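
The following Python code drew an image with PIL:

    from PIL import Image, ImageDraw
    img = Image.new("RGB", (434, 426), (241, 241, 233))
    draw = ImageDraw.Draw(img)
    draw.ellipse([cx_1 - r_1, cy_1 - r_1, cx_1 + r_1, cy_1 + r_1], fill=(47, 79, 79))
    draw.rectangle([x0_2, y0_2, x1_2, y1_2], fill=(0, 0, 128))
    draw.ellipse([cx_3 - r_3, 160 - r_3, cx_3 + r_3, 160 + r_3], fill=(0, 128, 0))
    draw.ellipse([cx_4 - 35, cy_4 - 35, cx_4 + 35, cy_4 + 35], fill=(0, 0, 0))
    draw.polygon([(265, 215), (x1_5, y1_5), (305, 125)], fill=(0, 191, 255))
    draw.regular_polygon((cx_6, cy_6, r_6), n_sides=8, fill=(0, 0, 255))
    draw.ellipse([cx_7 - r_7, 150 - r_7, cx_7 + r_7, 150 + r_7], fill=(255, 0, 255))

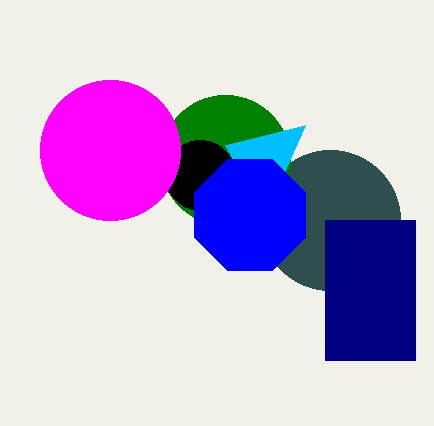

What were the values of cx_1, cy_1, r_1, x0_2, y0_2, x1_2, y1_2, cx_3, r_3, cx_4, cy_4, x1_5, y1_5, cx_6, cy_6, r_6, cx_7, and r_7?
cx_1 = 330
cy_1 = 220
r_1 = 70
x0_2 = 325
y0_2 = 220
x1_2 = 415
y1_2 = 360
cx_3 = 225
r_3 = 65
cx_4 = 200
cy_4 = 175
x1_5 = 225
y1_5 = 145
cx_6 = 250
cy_6 = 215
r_6 = 60
cx_7 = 110
r_7 = 70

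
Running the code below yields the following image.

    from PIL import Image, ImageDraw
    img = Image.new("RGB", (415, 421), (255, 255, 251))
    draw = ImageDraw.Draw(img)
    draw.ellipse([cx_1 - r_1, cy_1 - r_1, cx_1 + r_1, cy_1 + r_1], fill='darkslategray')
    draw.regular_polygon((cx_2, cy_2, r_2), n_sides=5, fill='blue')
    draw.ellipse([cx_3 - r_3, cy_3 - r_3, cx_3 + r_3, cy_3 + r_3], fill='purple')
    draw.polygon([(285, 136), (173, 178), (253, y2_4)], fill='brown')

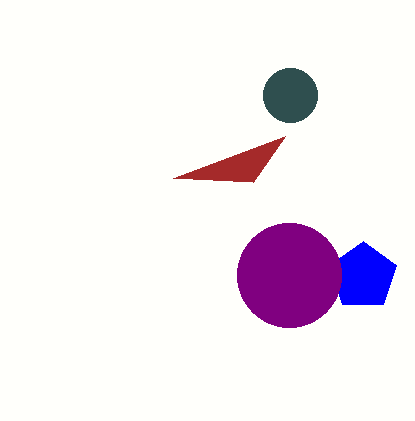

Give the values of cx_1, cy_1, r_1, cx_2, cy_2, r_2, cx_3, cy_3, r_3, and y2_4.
cx_1 = 290
cy_1 = 95
r_1 = 27
cx_2 = 363
cy_2 = 276
r_2 = 35
cx_3 = 289
cy_3 = 275
r_3 = 52
y2_4 = 182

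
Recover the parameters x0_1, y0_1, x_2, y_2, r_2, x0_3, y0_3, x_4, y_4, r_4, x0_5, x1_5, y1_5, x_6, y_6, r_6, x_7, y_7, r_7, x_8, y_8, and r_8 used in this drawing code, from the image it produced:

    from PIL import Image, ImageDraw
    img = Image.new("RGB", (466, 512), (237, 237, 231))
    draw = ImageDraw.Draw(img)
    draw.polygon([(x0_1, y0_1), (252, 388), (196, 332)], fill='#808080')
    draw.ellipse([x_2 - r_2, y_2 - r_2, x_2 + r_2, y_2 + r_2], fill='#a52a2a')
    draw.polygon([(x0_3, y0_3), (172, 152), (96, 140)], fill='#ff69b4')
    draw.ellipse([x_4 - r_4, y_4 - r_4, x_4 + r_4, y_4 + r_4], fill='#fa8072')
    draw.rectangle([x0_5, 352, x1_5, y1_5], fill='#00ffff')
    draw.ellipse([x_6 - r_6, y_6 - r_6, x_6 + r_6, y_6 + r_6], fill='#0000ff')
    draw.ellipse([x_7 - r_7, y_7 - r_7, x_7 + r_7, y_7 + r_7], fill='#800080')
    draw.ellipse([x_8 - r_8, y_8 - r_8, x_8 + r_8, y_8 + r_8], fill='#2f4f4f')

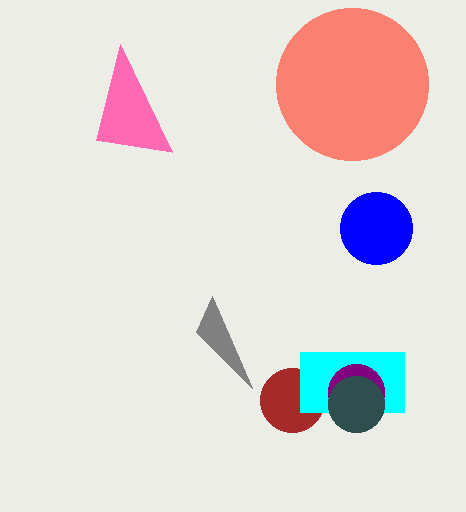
x0_1 = 212; y0_1 = 296; x_2 = 292; y_2 = 400; r_2 = 32; x0_3 = 120; y0_3 = 44; x_4 = 352; y_4 = 84; r_4 = 76; x0_5 = 300; x1_5 = 404; y1_5 = 412; x_6 = 376; y_6 = 228; r_6 = 36; x_7 = 356; y_7 = 392; r_7 = 28; x_8 = 356; y_8 = 404; r_8 = 28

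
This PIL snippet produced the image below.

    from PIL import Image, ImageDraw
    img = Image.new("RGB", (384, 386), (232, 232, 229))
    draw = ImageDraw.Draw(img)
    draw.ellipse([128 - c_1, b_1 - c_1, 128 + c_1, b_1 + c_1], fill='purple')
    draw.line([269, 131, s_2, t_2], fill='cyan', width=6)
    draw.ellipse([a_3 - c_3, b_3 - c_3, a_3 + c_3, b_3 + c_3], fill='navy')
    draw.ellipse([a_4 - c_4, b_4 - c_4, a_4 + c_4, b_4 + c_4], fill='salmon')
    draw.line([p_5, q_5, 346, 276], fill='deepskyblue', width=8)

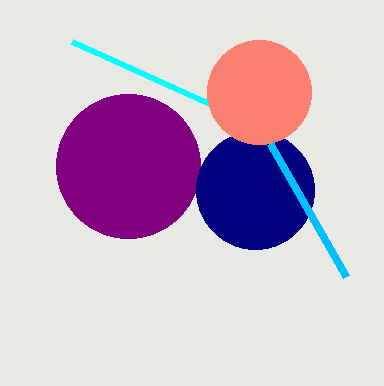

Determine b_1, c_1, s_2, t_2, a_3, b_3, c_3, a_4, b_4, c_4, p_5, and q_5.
b_1 = 166
c_1 = 72
s_2 = 72
t_2 = 42
a_3 = 255
b_3 = 190
c_3 = 59
a_4 = 259
b_4 = 92
c_4 = 52
p_5 = 270
q_5 = 143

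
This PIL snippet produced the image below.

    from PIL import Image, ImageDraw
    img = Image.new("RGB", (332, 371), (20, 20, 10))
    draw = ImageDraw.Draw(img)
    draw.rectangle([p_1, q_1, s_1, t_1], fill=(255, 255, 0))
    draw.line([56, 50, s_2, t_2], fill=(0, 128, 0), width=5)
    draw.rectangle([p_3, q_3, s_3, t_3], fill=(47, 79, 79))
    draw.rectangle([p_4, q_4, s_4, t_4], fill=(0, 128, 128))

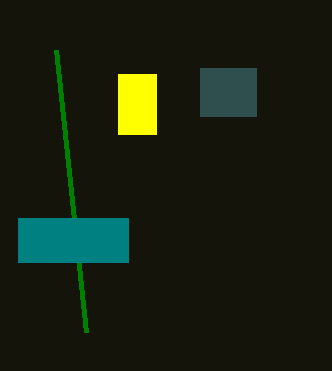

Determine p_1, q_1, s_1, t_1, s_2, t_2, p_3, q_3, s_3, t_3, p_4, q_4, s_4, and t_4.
p_1 = 118
q_1 = 74
s_1 = 156
t_1 = 134
s_2 = 86
t_2 = 332
p_3 = 200
q_3 = 68
s_3 = 256
t_3 = 116
p_4 = 18
q_4 = 218
s_4 = 128
t_4 = 262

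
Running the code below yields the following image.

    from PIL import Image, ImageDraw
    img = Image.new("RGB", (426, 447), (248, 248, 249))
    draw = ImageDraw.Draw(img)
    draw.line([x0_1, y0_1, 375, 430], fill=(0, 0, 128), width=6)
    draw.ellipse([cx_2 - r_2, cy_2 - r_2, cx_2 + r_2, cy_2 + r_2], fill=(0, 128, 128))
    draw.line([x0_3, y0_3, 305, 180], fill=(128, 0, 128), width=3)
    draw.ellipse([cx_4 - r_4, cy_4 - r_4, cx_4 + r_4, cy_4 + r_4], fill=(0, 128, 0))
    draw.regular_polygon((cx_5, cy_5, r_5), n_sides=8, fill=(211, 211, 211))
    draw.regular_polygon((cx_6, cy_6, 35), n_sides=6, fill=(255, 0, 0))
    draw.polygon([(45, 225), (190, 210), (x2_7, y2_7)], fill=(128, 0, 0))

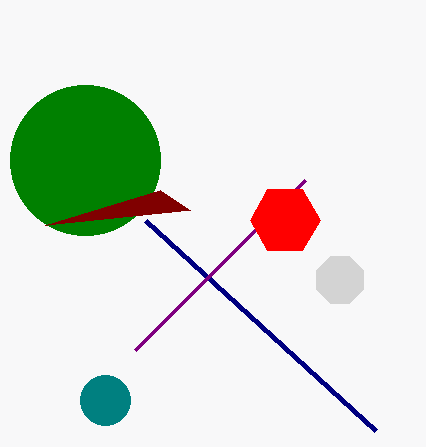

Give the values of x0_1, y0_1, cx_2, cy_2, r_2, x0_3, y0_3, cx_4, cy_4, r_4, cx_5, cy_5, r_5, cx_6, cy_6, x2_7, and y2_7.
x0_1 = 145
y0_1 = 220
cx_2 = 105
cy_2 = 400
r_2 = 25
x0_3 = 135
y0_3 = 350
cx_4 = 85
cy_4 = 160
r_4 = 75
cx_5 = 340
cy_5 = 280
r_5 = 25
cx_6 = 285
cy_6 = 220
x2_7 = 160
y2_7 = 190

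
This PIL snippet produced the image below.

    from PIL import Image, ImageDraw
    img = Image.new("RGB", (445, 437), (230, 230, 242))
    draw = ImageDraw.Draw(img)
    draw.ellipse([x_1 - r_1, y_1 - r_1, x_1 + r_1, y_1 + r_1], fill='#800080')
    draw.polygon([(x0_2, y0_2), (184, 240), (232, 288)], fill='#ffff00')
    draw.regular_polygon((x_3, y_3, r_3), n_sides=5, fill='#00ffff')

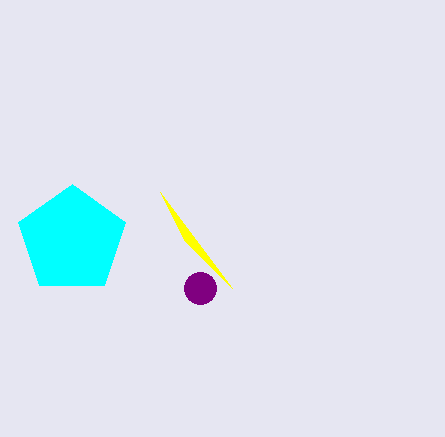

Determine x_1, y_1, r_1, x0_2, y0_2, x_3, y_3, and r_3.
x_1 = 200
y_1 = 288
r_1 = 16
x0_2 = 160
y0_2 = 192
x_3 = 72
y_3 = 240
r_3 = 56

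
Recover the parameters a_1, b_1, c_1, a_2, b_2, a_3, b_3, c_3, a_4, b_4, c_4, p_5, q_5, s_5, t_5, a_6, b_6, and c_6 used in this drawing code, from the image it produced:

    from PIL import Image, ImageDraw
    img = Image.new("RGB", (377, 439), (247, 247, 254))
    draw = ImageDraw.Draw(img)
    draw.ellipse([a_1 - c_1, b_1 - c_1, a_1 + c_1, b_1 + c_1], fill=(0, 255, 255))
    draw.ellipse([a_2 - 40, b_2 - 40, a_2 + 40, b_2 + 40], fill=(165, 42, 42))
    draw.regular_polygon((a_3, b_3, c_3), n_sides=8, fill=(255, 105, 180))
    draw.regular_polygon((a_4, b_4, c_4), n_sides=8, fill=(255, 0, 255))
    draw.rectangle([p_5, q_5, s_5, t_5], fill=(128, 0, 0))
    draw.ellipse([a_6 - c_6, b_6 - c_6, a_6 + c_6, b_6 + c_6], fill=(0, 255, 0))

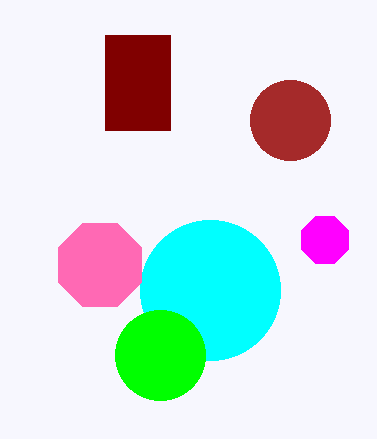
a_1 = 210; b_1 = 290; c_1 = 70; a_2 = 290; b_2 = 120; a_3 = 100; b_3 = 265; c_3 = 45; a_4 = 325; b_4 = 240; c_4 = 25; p_5 = 105; q_5 = 35; s_5 = 170; t_5 = 130; a_6 = 160; b_6 = 355; c_6 = 45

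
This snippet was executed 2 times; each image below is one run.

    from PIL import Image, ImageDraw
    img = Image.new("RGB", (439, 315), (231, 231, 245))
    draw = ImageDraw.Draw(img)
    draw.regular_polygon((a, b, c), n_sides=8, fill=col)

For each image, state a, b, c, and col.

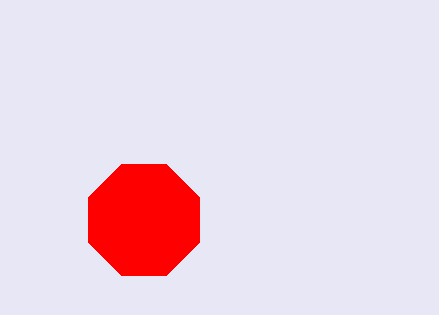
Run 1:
a = 144, b = 220, c = 60, col = 'red'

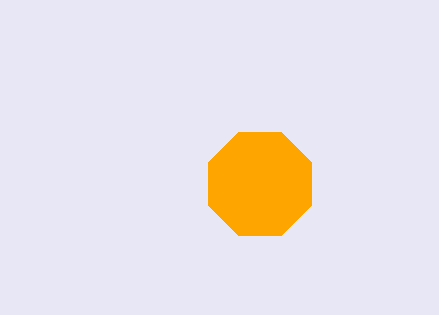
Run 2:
a = 260, b = 184, c = 56, col = 'orange'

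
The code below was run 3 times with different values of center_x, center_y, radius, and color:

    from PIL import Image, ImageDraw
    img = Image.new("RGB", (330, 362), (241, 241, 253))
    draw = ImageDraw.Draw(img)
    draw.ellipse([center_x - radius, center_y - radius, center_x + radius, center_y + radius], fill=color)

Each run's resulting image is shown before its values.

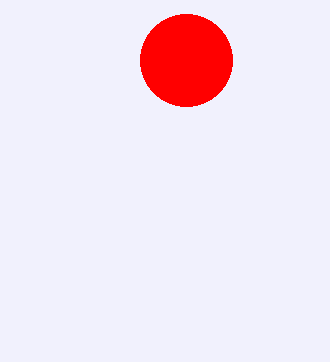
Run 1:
center_x = 186, center_y = 60, radius = 46, color = 'red'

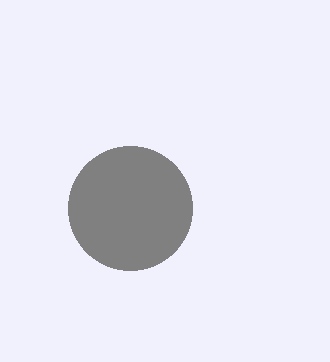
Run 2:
center_x = 130, center_y = 208, radius = 62, color = 'gray'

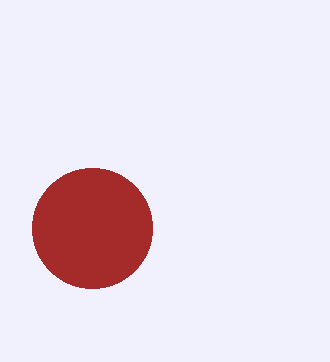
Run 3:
center_x = 92, center_y = 228, radius = 60, color = 'brown'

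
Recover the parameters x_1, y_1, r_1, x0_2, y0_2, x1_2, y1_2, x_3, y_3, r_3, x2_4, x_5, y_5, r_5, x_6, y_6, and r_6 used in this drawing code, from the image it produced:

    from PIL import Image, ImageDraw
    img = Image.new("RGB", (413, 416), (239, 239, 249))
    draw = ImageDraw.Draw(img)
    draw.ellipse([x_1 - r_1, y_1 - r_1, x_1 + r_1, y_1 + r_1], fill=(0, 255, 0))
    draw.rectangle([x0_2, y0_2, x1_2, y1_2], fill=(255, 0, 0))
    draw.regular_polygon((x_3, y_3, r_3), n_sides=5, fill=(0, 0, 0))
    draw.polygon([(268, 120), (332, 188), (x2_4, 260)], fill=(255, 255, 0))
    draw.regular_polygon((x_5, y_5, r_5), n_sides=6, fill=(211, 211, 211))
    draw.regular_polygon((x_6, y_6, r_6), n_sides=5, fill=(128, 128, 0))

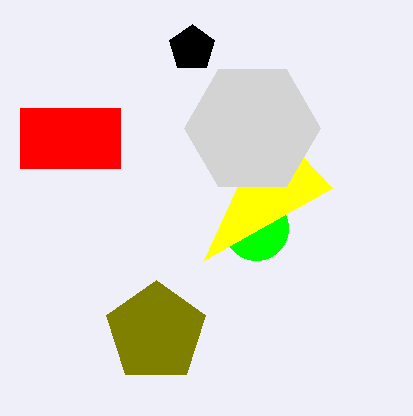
x_1 = 256; y_1 = 228; r_1 = 32; x0_2 = 20; y0_2 = 108; x1_2 = 120; y1_2 = 168; x_3 = 192; y_3 = 48; r_3 = 24; x2_4 = 204; x_5 = 252; y_5 = 128; r_5 = 68; x_6 = 156; y_6 = 332; r_6 = 52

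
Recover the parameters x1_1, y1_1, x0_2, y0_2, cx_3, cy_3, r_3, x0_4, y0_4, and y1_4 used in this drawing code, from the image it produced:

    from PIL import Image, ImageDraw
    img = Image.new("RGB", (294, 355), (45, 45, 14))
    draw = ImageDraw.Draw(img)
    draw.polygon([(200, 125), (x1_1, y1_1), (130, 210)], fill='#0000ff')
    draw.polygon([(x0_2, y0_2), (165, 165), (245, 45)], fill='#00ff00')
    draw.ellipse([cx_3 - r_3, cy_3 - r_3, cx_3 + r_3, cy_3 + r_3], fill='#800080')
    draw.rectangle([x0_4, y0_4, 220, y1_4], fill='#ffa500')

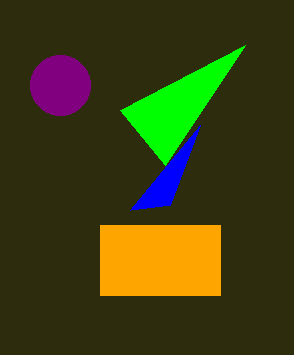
x1_1 = 170, y1_1 = 205, x0_2 = 120, y0_2 = 110, cx_3 = 60, cy_3 = 85, r_3 = 30, x0_4 = 100, y0_4 = 225, y1_4 = 295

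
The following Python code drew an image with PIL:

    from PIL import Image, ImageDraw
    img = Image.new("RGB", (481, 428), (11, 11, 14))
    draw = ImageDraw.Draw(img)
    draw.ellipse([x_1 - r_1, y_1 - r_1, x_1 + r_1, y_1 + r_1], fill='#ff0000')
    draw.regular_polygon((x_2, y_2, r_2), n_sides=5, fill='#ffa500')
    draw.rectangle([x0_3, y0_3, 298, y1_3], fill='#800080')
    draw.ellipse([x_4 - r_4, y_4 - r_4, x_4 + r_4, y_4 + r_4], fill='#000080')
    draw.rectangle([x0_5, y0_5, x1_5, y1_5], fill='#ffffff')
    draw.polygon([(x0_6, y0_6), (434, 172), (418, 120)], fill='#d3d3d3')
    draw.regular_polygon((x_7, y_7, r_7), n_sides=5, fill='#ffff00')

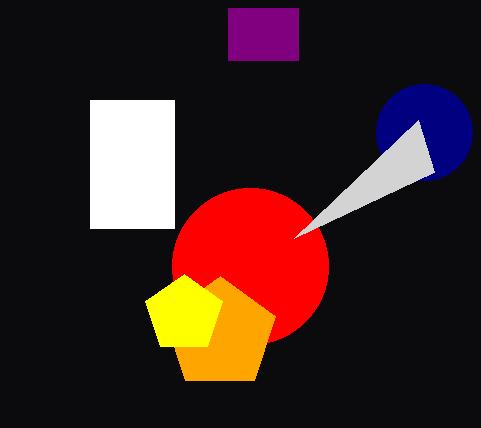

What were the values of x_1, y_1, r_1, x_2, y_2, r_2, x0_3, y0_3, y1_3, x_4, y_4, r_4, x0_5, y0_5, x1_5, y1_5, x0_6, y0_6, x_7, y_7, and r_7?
x_1 = 250, y_1 = 266, r_1 = 78, x_2 = 220, y_2 = 334, r_2 = 58, x0_3 = 228, y0_3 = 8, y1_3 = 60, x_4 = 424, y_4 = 132, r_4 = 48, x0_5 = 90, y0_5 = 100, x1_5 = 174, y1_5 = 228, x0_6 = 294, y0_6 = 238, x_7 = 184, y_7 = 314, r_7 = 40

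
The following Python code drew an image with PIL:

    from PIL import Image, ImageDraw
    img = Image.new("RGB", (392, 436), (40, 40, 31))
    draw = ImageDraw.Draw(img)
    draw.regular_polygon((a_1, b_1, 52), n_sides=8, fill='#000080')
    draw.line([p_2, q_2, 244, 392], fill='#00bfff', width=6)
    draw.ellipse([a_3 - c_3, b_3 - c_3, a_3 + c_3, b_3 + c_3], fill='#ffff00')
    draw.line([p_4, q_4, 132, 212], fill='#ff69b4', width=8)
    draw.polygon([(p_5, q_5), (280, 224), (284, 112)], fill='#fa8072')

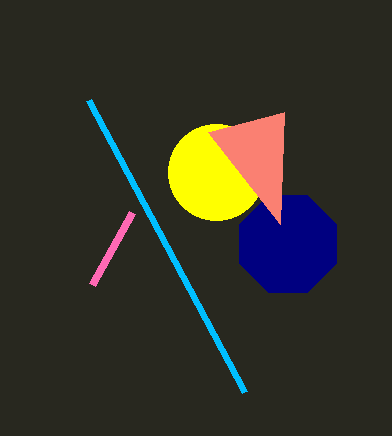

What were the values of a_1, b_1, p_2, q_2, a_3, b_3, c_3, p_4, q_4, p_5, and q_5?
a_1 = 288, b_1 = 244, p_2 = 88, q_2 = 100, a_3 = 216, b_3 = 172, c_3 = 48, p_4 = 92, q_4 = 284, p_5 = 208, q_5 = 132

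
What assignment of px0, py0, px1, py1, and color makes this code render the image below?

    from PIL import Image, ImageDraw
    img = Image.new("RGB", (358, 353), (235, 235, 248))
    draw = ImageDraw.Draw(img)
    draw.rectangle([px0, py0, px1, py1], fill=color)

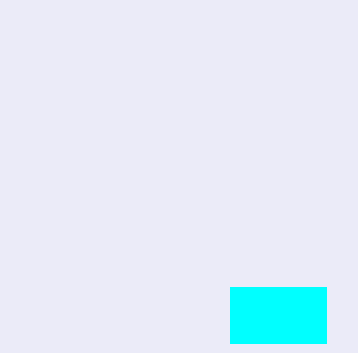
px0 = 230; py0 = 287; px1 = 326; py1 = 343; color = 'cyan'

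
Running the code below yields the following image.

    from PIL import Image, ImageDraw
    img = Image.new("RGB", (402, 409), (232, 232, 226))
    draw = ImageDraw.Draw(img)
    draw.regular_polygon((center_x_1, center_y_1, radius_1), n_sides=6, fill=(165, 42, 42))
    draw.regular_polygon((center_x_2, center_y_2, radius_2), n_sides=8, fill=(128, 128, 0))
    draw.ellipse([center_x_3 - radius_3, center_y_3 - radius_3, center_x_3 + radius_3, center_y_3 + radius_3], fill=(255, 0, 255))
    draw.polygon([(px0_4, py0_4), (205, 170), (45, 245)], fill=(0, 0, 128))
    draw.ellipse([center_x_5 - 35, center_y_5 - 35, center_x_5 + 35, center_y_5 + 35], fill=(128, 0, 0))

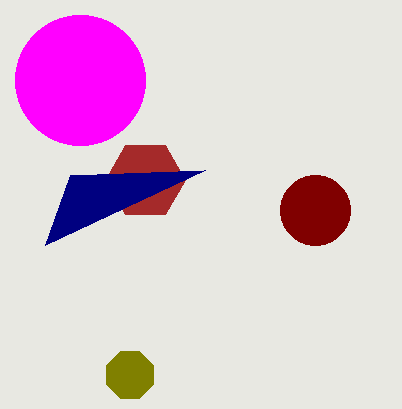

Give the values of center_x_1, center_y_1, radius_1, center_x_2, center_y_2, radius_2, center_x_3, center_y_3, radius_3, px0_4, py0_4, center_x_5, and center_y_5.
center_x_1 = 145
center_y_1 = 180
radius_1 = 40
center_x_2 = 130
center_y_2 = 375
radius_2 = 25
center_x_3 = 80
center_y_3 = 80
radius_3 = 65
px0_4 = 70
py0_4 = 175
center_x_5 = 315
center_y_5 = 210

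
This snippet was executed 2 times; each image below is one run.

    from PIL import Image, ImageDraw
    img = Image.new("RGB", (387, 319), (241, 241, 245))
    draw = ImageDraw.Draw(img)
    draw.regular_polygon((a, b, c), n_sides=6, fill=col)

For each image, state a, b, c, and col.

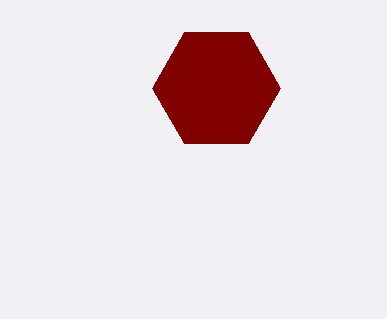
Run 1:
a = 216, b = 88, c = 64, col = 'maroon'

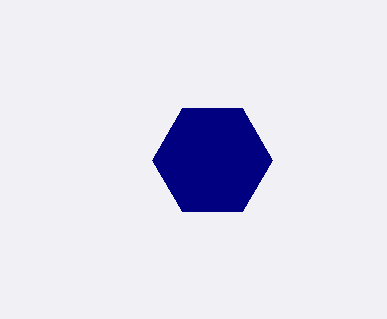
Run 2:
a = 212; b = 160; c = 60; col = 'navy'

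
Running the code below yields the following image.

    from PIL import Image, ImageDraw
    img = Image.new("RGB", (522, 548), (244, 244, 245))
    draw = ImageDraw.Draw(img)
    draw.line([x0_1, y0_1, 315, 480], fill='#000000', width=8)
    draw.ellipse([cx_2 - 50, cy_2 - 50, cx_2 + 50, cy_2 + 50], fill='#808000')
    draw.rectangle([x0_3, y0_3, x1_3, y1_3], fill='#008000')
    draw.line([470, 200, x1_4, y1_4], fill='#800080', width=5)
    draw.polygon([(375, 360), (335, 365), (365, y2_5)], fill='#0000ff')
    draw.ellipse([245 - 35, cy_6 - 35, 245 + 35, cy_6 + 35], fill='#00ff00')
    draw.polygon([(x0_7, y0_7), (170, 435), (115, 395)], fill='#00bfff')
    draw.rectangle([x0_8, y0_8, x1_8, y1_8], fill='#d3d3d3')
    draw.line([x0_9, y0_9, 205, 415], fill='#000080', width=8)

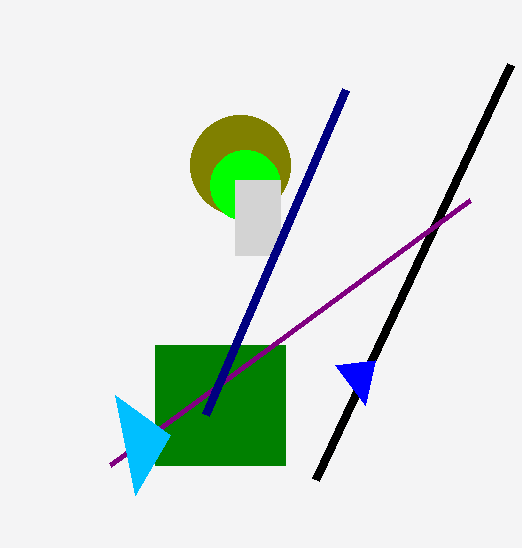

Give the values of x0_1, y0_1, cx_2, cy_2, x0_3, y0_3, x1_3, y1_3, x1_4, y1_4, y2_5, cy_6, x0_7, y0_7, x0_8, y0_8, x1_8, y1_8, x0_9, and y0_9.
x0_1 = 510, y0_1 = 65, cx_2 = 240, cy_2 = 165, x0_3 = 155, y0_3 = 345, x1_3 = 285, y1_3 = 465, x1_4 = 110, y1_4 = 465, y2_5 = 405, cy_6 = 185, x0_7 = 135, y0_7 = 495, x0_8 = 235, y0_8 = 180, x1_8 = 280, y1_8 = 255, x0_9 = 345, y0_9 = 90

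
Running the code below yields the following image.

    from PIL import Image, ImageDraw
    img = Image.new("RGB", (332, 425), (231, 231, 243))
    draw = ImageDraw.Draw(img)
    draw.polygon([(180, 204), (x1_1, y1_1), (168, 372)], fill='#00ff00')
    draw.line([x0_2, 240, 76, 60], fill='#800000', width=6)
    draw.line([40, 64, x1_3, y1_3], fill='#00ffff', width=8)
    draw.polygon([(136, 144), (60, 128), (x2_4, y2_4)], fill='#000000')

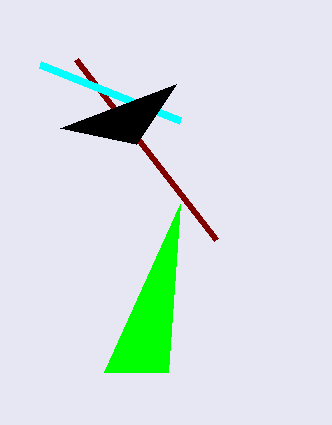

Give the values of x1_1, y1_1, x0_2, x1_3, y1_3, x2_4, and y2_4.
x1_1 = 104
y1_1 = 372
x0_2 = 216
x1_3 = 180
y1_3 = 120
x2_4 = 176
y2_4 = 84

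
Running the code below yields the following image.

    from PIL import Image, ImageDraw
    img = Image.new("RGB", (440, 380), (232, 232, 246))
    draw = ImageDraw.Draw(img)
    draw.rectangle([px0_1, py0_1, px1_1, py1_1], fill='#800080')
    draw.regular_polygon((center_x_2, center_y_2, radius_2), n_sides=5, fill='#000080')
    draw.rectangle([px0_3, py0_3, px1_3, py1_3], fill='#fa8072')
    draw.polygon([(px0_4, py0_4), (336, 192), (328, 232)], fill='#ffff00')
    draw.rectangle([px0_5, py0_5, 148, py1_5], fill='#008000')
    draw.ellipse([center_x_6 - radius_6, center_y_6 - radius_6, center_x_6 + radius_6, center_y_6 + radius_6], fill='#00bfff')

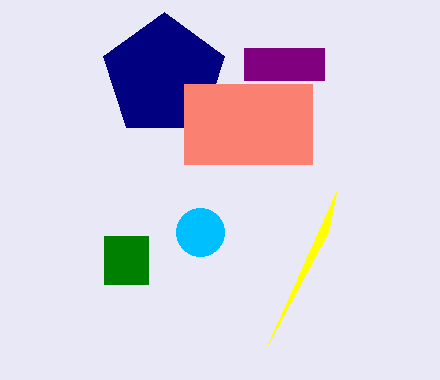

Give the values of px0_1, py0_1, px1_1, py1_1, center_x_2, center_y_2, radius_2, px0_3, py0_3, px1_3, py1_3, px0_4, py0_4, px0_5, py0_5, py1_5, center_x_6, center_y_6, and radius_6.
px0_1 = 244
py0_1 = 48
px1_1 = 324
py1_1 = 80
center_x_2 = 164
center_y_2 = 76
radius_2 = 64
px0_3 = 184
py0_3 = 84
px1_3 = 312
py1_3 = 164
px0_4 = 268
py0_4 = 344
px0_5 = 104
py0_5 = 236
py1_5 = 284
center_x_6 = 200
center_y_6 = 232
radius_6 = 24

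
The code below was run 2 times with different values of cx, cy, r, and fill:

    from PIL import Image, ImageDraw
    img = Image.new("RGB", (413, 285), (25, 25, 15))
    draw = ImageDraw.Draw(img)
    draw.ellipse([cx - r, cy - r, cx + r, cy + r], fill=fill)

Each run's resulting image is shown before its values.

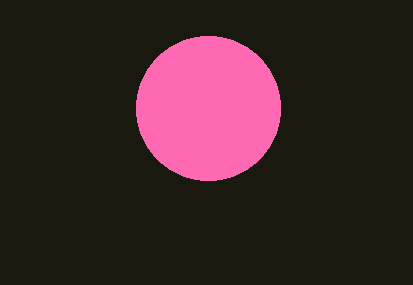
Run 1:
cx = 208
cy = 108
r = 72
fill = 'hotpink'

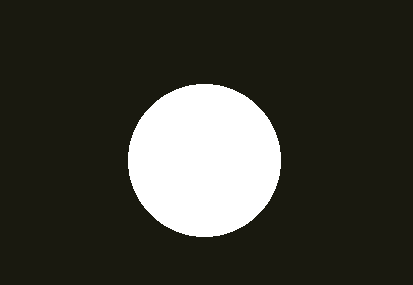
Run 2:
cx = 204
cy = 160
r = 76
fill = 'white'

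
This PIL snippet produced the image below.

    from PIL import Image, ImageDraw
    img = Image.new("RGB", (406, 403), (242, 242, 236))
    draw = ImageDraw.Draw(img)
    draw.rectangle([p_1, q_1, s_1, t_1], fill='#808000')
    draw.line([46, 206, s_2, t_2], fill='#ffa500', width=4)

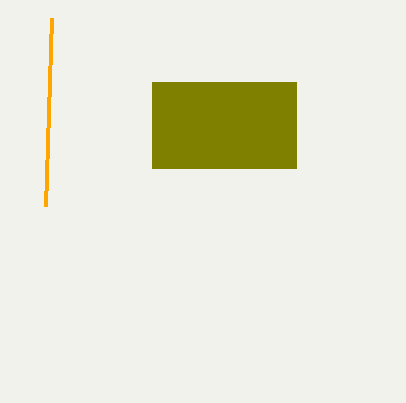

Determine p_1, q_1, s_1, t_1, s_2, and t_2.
p_1 = 152, q_1 = 82, s_1 = 296, t_1 = 168, s_2 = 52, t_2 = 18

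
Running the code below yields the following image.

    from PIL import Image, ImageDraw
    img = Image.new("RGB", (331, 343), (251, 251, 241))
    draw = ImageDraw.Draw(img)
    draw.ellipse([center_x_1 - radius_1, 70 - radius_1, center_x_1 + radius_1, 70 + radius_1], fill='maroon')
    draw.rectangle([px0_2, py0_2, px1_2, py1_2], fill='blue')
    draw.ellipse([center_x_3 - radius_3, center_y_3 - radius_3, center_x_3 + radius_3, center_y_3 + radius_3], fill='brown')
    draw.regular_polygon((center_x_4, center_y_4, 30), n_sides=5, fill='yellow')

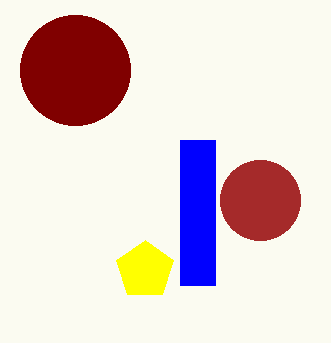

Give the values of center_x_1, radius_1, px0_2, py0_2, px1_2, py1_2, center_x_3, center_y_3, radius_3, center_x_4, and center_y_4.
center_x_1 = 75, radius_1 = 55, px0_2 = 180, py0_2 = 140, px1_2 = 215, py1_2 = 285, center_x_3 = 260, center_y_3 = 200, radius_3 = 40, center_x_4 = 145, center_y_4 = 270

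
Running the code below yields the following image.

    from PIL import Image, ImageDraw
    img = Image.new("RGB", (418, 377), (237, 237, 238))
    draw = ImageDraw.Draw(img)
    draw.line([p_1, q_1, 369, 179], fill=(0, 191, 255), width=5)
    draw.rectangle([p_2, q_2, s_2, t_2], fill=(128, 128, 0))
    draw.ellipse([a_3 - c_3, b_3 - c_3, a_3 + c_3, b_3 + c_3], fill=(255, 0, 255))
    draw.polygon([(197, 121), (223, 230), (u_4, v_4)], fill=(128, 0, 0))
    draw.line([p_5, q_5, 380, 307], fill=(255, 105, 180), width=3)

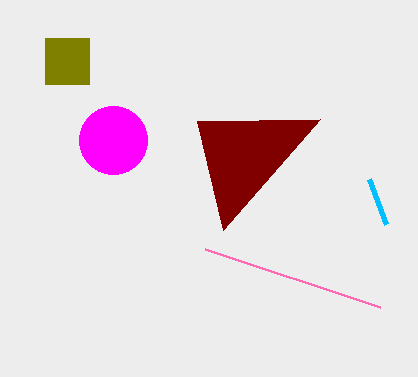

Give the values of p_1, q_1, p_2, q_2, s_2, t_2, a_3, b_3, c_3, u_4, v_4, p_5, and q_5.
p_1 = 386, q_1 = 224, p_2 = 45, q_2 = 38, s_2 = 89, t_2 = 84, a_3 = 113, b_3 = 140, c_3 = 34, u_4 = 320, v_4 = 119, p_5 = 205, q_5 = 249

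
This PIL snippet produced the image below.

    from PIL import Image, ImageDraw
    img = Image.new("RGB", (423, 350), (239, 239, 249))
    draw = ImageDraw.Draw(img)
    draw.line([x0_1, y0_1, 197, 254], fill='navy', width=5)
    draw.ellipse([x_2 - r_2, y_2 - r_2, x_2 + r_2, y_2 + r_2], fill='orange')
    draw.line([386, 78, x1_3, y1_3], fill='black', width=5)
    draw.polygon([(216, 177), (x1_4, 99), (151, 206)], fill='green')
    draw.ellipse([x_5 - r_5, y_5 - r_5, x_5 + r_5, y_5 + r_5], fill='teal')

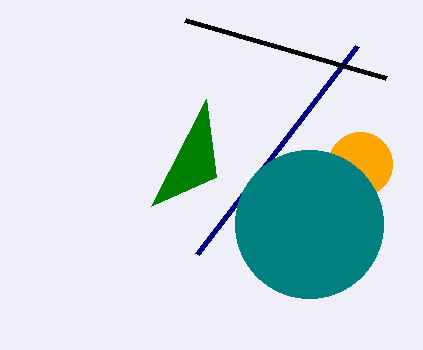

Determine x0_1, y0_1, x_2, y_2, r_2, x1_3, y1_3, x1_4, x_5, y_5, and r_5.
x0_1 = 357; y0_1 = 46; x_2 = 360; y_2 = 164; r_2 = 32; x1_3 = 185; y1_3 = 20; x1_4 = 206; x_5 = 309; y_5 = 224; r_5 = 74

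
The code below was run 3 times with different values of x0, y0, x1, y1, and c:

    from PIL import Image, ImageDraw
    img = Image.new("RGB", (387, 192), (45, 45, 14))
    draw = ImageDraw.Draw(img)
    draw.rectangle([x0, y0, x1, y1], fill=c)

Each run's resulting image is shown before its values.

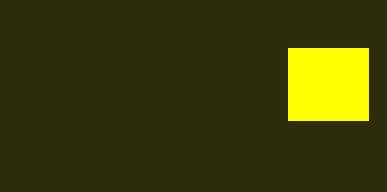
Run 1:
x0 = 288
y0 = 48
x1 = 368
y1 = 120
c = 'yellow'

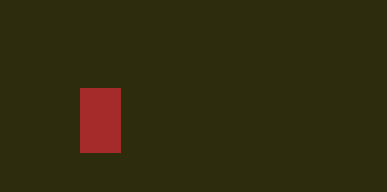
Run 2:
x0 = 80
y0 = 88
x1 = 120
y1 = 152
c = 'brown'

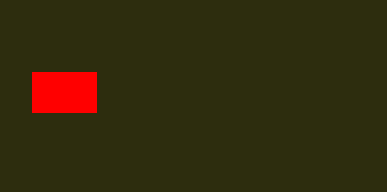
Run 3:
x0 = 32
y0 = 72
x1 = 96
y1 = 112
c = 'red'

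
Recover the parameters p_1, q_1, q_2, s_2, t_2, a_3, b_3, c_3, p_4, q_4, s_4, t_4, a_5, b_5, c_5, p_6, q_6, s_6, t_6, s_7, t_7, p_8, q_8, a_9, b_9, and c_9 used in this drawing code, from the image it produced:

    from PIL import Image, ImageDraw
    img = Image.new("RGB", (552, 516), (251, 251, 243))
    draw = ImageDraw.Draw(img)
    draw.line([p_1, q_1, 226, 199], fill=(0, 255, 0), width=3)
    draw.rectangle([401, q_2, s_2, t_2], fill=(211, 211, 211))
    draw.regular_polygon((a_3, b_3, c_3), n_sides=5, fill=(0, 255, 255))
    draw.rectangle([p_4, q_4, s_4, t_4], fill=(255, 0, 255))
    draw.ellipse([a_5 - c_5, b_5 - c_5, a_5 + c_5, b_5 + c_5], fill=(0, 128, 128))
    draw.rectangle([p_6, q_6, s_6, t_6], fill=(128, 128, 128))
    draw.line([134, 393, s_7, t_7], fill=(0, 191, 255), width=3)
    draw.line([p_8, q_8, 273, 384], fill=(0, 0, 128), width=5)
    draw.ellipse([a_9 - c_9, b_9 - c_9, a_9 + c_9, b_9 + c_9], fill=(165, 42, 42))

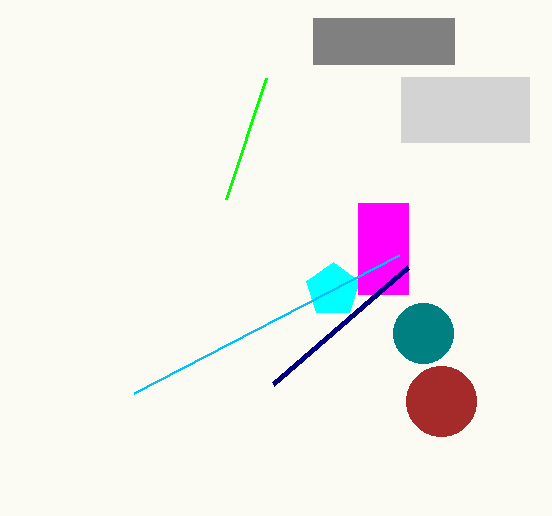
p_1 = 266
q_1 = 78
q_2 = 77
s_2 = 529
t_2 = 142
a_3 = 333
b_3 = 290
c_3 = 28
p_4 = 358
q_4 = 203
s_4 = 408
t_4 = 294
a_5 = 423
b_5 = 333
c_5 = 30
p_6 = 313
q_6 = 18
s_6 = 454
t_6 = 64
s_7 = 399
t_7 = 255
p_8 = 408
q_8 = 267
a_9 = 441
b_9 = 401
c_9 = 35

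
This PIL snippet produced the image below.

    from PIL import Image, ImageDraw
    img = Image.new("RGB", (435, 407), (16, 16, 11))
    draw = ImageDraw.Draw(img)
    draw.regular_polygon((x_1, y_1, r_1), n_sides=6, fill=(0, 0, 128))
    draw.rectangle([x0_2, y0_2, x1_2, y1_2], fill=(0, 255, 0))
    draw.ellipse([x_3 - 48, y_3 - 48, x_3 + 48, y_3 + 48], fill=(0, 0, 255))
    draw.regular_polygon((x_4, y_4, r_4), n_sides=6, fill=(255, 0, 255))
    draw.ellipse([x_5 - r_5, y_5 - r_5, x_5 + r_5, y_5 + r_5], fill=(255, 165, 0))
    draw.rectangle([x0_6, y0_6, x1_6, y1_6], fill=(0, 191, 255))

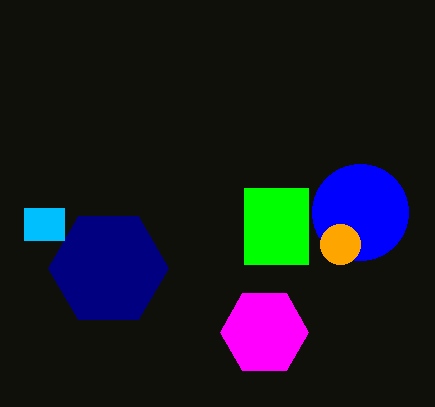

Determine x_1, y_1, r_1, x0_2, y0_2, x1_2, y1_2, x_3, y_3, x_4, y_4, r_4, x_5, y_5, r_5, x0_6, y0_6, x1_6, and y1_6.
x_1 = 108, y_1 = 268, r_1 = 60, x0_2 = 244, y0_2 = 188, x1_2 = 308, y1_2 = 264, x_3 = 360, y_3 = 212, x_4 = 264, y_4 = 332, r_4 = 44, x_5 = 340, y_5 = 244, r_5 = 20, x0_6 = 24, y0_6 = 208, x1_6 = 64, y1_6 = 240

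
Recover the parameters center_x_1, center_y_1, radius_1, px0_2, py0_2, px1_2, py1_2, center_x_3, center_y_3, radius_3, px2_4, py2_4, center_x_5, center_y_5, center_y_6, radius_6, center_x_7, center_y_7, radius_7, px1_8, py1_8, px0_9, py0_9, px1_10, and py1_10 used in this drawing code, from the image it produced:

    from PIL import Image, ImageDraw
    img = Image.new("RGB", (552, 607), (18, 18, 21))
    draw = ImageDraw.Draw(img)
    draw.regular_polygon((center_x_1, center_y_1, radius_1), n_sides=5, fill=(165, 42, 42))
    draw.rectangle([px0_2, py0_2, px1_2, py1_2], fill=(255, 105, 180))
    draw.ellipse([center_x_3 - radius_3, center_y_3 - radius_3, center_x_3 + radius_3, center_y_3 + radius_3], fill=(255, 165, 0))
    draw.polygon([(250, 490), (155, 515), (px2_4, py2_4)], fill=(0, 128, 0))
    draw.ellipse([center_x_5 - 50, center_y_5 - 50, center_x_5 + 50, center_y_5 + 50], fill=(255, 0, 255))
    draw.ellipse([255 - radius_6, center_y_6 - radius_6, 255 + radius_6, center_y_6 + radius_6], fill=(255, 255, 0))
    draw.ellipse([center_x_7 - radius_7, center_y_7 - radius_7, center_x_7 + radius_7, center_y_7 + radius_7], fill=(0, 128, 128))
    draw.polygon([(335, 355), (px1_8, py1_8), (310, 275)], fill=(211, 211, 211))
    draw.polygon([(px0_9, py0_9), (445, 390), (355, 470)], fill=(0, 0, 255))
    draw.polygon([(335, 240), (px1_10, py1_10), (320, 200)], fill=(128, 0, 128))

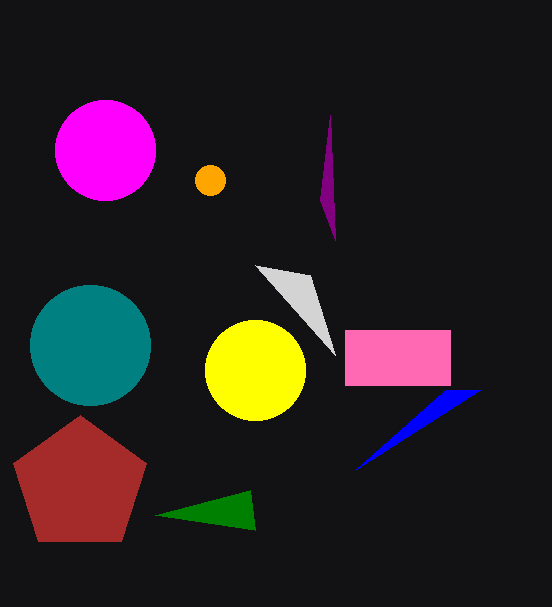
center_x_1 = 80; center_y_1 = 485; radius_1 = 70; px0_2 = 345; py0_2 = 330; px1_2 = 450; py1_2 = 385; center_x_3 = 210; center_y_3 = 180; radius_3 = 15; px2_4 = 255; py2_4 = 530; center_x_5 = 105; center_y_5 = 150; center_y_6 = 370; radius_6 = 50; center_x_7 = 90; center_y_7 = 345; radius_7 = 60; px1_8 = 255; py1_8 = 265; px0_9 = 480; py0_9 = 390; px1_10 = 330; py1_10 = 115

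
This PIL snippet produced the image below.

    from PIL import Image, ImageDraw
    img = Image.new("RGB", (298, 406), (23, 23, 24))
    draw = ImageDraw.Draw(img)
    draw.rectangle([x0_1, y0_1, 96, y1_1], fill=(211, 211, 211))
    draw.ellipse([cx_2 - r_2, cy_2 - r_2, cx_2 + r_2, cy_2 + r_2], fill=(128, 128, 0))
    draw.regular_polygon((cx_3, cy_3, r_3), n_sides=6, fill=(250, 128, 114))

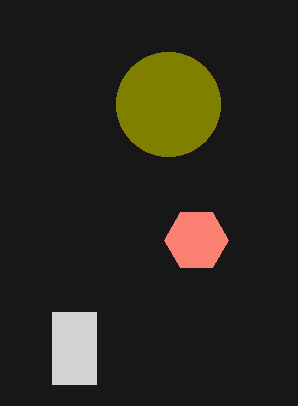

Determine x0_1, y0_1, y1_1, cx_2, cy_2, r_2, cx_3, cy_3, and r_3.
x0_1 = 52, y0_1 = 312, y1_1 = 384, cx_2 = 168, cy_2 = 104, r_2 = 52, cx_3 = 196, cy_3 = 240, r_3 = 32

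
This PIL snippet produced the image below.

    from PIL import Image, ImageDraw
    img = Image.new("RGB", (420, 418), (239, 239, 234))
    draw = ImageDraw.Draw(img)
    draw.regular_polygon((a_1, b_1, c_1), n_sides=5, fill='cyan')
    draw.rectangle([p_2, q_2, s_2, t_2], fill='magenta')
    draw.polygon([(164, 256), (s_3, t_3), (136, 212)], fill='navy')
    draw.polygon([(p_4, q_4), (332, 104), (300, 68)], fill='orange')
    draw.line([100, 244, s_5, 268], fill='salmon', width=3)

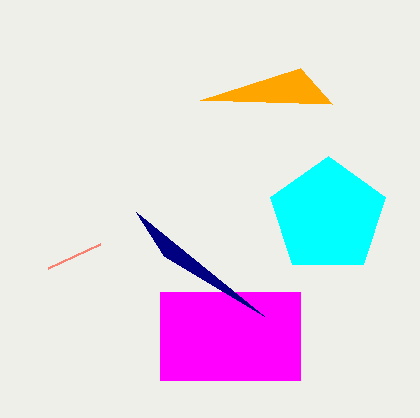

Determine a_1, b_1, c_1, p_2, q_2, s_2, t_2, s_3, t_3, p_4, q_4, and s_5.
a_1 = 328, b_1 = 216, c_1 = 60, p_2 = 160, q_2 = 292, s_2 = 300, t_2 = 380, s_3 = 264, t_3 = 316, p_4 = 200, q_4 = 100, s_5 = 48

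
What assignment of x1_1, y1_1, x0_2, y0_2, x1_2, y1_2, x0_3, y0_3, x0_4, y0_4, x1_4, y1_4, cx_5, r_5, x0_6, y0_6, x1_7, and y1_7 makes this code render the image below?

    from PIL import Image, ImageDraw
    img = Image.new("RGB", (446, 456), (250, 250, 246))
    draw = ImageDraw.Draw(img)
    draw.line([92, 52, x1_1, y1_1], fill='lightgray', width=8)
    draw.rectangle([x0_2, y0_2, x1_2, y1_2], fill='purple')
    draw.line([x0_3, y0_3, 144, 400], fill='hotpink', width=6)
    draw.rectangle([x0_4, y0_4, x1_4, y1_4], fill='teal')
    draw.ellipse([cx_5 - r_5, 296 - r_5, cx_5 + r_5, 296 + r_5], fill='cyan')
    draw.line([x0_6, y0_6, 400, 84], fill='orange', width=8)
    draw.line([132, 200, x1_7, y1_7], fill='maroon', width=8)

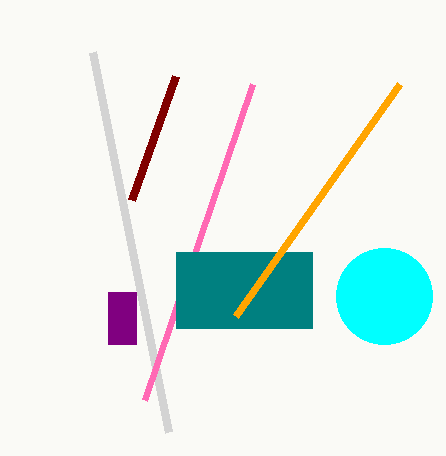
x1_1 = 168; y1_1 = 432; x0_2 = 108; y0_2 = 292; x1_2 = 136; y1_2 = 344; x0_3 = 252; y0_3 = 84; x0_4 = 176; y0_4 = 252; x1_4 = 312; y1_4 = 328; cx_5 = 384; r_5 = 48; x0_6 = 236; y0_6 = 316; x1_7 = 176; y1_7 = 76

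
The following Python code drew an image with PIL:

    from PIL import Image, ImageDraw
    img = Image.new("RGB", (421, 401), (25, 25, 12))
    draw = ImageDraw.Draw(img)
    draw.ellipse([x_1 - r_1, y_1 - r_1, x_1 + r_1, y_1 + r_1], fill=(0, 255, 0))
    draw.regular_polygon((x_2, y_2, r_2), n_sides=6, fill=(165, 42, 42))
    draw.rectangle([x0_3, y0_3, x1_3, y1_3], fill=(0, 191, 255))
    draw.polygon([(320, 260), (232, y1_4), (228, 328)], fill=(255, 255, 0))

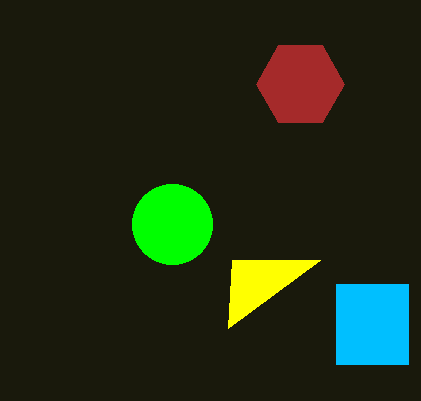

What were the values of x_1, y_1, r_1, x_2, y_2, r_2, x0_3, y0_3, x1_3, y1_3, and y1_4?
x_1 = 172
y_1 = 224
r_1 = 40
x_2 = 300
y_2 = 84
r_2 = 44
x0_3 = 336
y0_3 = 284
x1_3 = 408
y1_3 = 364
y1_4 = 260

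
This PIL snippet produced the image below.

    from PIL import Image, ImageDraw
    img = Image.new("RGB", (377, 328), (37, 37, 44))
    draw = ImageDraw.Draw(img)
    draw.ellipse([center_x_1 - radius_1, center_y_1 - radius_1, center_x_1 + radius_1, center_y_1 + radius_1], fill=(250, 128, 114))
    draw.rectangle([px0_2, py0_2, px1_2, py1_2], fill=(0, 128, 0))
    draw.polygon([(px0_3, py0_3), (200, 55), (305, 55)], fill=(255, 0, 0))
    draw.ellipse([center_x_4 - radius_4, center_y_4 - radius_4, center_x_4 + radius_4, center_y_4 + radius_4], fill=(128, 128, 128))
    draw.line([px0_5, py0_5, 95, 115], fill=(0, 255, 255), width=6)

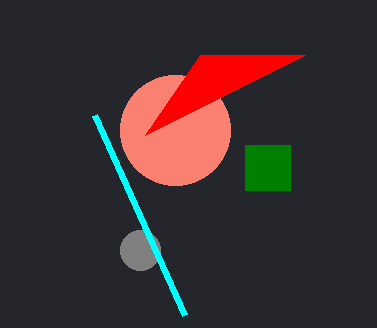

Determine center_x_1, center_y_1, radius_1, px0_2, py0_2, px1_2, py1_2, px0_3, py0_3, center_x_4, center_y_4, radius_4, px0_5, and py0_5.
center_x_1 = 175
center_y_1 = 130
radius_1 = 55
px0_2 = 245
py0_2 = 145
px1_2 = 290
py1_2 = 190
px0_3 = 145
py0_3 = 135
center_x_4 = 140
center_y_4 = 250
radius_4 = 20
px0_5 = 185
py0_5 = 315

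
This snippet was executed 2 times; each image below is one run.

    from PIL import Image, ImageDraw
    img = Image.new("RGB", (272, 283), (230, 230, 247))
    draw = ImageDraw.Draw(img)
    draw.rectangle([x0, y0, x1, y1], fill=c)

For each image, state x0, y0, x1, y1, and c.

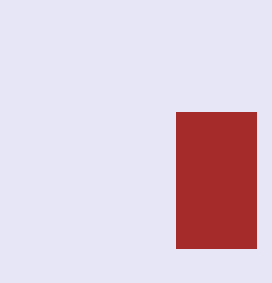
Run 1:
x0 = 176; y0 = 112; x1 = 256; y1 = 248; c = 'brown'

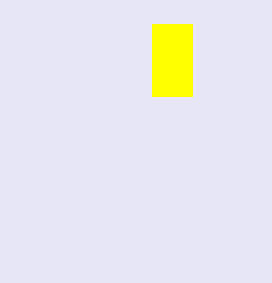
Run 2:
x0 = 152; y0 = 24; x1 = 192; y1 = 96; c = 'yellow'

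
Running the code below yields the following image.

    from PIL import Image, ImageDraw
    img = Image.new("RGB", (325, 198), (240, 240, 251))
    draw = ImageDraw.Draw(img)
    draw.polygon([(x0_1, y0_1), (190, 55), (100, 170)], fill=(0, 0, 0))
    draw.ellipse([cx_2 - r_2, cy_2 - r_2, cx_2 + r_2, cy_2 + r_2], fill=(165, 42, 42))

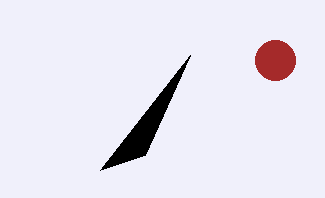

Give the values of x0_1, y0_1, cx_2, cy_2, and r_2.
x0_1 = 145; y0_1 = 155; cx_2 = 275; cy_2 = 60; r_2 = 20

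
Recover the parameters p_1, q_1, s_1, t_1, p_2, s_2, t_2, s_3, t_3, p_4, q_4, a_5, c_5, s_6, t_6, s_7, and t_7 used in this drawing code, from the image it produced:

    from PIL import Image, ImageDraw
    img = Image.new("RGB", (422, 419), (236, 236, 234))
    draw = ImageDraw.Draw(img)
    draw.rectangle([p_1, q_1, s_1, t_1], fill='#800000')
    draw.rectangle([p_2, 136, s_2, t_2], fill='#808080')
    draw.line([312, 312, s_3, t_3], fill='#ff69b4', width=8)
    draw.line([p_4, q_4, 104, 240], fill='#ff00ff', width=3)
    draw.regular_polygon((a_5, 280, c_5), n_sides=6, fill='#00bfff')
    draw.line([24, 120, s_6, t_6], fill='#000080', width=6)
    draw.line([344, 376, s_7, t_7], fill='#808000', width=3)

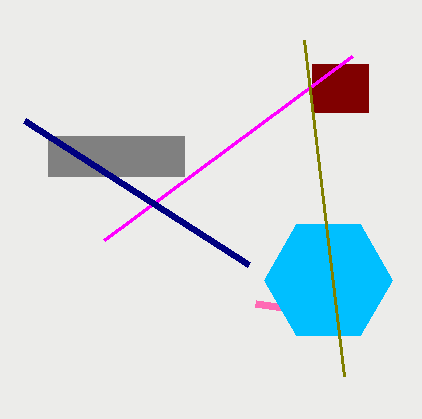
p_1 = 312
q_1 = 64
s_1 = 368
t_1 = 112
p_2 = 48
s_2 = 184
t_2 = 176
s_3 = 256
t_3 = 304
p_4 = 352
q_4 = 56
a_5 = 328
c_5 = 64
s_6 = 248
t_6 = 264
s_7 = 304
t_7 = 40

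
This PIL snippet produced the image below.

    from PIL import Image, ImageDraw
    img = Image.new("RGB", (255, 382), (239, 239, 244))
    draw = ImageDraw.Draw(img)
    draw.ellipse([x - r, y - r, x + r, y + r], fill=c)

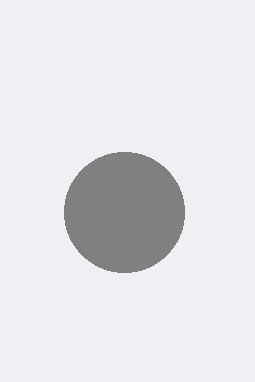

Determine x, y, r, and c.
x = 124
y = 212
r = 60
c = 'gray'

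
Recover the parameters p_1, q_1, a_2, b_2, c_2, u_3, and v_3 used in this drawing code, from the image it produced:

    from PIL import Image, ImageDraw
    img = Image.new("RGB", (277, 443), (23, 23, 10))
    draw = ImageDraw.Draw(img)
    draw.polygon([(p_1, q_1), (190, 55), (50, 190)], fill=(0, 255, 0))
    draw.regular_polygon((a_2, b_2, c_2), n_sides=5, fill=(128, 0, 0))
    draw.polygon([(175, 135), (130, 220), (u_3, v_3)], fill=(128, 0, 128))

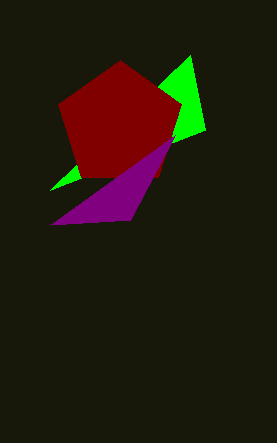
p_1 = 205; q_1 = 130; a_2 = 120; b_2 = 125; c_2 = 65; u_3 = 50; v_3 = 225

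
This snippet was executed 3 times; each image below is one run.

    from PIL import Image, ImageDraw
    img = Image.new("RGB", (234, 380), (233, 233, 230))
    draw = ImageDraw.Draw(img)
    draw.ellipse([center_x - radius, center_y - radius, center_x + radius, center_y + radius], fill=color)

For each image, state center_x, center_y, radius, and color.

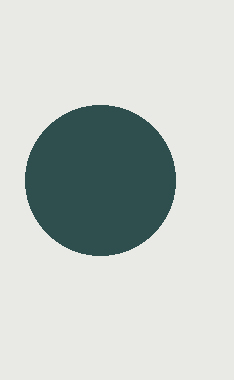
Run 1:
center_x = 100
center_y = 180
radius = 75
color = 'darkslategray'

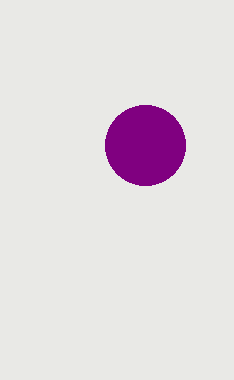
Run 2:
center_x = 145
center_y = 145
radius = 40
color = 'purple'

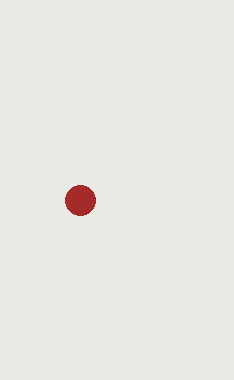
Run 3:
center_x = 80, center_y = 200, radius = 15, color = 'brown'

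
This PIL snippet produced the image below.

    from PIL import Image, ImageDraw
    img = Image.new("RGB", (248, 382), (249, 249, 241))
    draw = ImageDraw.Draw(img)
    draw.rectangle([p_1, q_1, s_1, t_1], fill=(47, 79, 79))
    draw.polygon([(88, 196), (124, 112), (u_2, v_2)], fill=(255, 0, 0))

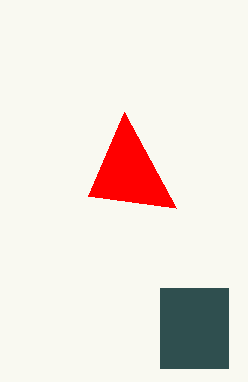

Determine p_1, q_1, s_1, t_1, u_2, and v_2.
p_1 = 160
q_1 = 288
s_1 = 228
t_1 = 368
u_2 = 176
v_2 = 208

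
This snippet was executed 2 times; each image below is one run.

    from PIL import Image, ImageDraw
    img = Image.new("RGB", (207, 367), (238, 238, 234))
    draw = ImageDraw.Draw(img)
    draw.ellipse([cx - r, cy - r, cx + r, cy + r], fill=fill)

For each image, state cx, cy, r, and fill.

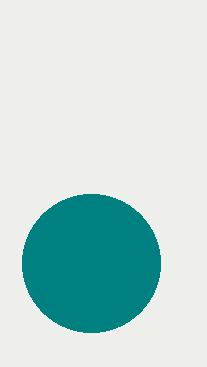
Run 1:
cx = 91, cy = 263, r = 69, fill = 'teal'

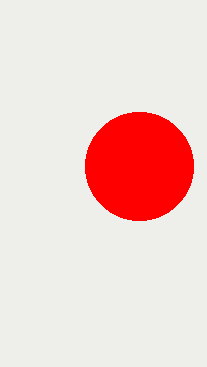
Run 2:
cx = 139; cy = 166; r = 54; fill = 'red'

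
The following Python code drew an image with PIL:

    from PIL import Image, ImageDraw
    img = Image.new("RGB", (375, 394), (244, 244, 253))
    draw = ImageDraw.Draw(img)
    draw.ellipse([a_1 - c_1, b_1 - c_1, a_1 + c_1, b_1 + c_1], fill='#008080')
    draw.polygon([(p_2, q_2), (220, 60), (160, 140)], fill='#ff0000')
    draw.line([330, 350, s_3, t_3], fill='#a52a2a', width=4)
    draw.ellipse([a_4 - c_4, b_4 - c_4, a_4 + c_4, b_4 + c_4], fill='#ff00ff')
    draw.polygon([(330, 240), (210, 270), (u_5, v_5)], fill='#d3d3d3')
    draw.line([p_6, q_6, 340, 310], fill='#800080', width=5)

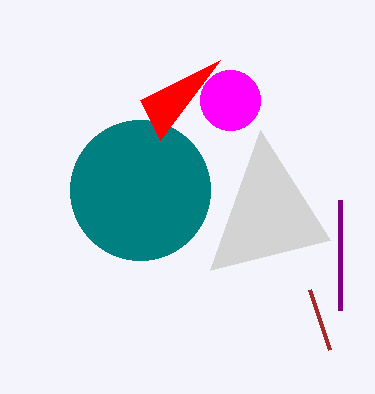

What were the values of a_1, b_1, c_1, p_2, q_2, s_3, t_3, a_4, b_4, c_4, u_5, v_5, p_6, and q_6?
a_1 = 140; b_1 = 190; c_1 = 70; p_2 = 140; q_2 = 100; s_3 = 310; t_3 = 290; a_4 = 230; b_4 = 100; c_4 = 30; u_5 = 260; v_5 = 130; p_6 = 340; q_6 = 200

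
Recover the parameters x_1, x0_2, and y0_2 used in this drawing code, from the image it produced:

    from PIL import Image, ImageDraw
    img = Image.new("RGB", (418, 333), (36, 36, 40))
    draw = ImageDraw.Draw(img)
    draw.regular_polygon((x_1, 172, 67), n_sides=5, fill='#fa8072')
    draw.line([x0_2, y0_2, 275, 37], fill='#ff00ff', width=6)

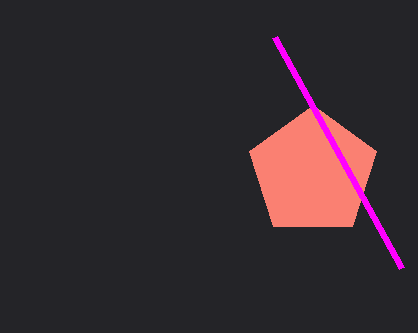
x_1 = 313, x0_2 = 402, y0_2 = 268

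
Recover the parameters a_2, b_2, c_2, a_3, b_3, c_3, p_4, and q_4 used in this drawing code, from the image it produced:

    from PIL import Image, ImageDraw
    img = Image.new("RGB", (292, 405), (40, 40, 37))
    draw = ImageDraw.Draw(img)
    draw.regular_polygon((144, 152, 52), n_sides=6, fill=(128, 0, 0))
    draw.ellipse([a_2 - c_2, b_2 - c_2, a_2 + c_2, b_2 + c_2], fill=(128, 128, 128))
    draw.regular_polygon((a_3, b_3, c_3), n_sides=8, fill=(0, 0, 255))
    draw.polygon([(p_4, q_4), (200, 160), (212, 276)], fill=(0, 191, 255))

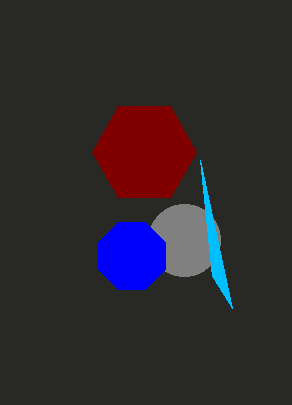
a_2 = 184
b_2 = 240
c_2 = 36
a_3 = 132
b_3 = 256
c_3 = 36
p_4 = 232
q_4 = 308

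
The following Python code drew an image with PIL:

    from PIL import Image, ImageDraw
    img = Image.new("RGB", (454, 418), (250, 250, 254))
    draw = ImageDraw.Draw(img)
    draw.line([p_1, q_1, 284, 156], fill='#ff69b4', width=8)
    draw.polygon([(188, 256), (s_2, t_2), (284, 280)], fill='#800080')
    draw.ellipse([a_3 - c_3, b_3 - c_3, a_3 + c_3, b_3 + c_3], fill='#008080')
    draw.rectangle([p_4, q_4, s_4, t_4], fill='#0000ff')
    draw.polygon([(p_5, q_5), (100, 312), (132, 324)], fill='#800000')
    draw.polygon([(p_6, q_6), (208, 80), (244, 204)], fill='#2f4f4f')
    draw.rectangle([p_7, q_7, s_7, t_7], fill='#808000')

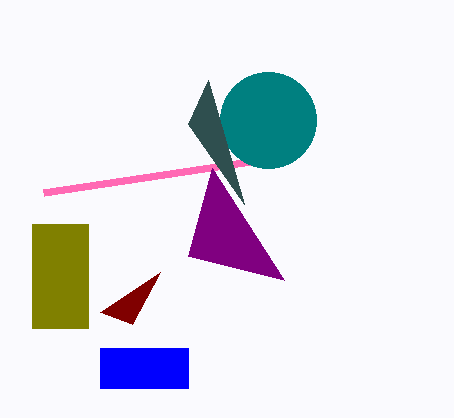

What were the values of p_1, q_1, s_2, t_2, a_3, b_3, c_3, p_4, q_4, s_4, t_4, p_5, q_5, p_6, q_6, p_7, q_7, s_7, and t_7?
p_1 = 44; q_1 = 192; s_2 = 212; t_2 = 168; a_3 = 268; b_3 = 120; c_3 = 48; p_4 = 100; q_4 = 348; s_4 = 188; t_4 = 388; p_5 = 160; q_5 = 272; p_6 = 188; q_6 = 124; p_7 = 32; q_7 = 224; s_7 = 88; t_7 = 328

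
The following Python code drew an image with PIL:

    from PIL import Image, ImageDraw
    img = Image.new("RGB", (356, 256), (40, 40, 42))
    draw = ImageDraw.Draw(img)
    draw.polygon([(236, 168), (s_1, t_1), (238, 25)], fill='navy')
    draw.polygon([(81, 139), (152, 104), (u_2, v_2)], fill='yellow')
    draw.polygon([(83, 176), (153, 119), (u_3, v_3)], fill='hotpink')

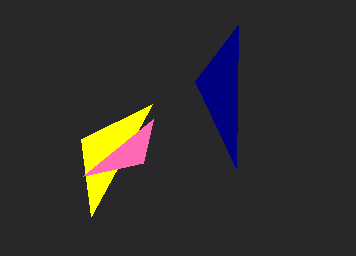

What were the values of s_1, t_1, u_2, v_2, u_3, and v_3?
s_1 = 195, t_1 = 81, u_2 = 91, v_2 = 216, u_3 = 143, v_3 = 163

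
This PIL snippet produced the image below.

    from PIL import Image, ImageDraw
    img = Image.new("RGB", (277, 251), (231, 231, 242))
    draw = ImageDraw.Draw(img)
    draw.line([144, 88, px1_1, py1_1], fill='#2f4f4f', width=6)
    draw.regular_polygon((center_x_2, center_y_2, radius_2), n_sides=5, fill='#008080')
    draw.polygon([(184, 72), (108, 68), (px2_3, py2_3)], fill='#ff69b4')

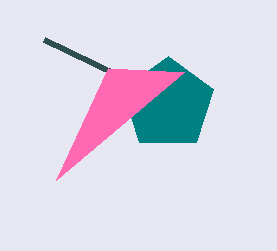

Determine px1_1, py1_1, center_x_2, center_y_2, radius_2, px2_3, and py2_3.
px1_1 = 44; py1_1 = 40; center_x_2 = 168; center_y_2 = 104; radius_2 = 48; px2_3 = 56; py2_3 = 180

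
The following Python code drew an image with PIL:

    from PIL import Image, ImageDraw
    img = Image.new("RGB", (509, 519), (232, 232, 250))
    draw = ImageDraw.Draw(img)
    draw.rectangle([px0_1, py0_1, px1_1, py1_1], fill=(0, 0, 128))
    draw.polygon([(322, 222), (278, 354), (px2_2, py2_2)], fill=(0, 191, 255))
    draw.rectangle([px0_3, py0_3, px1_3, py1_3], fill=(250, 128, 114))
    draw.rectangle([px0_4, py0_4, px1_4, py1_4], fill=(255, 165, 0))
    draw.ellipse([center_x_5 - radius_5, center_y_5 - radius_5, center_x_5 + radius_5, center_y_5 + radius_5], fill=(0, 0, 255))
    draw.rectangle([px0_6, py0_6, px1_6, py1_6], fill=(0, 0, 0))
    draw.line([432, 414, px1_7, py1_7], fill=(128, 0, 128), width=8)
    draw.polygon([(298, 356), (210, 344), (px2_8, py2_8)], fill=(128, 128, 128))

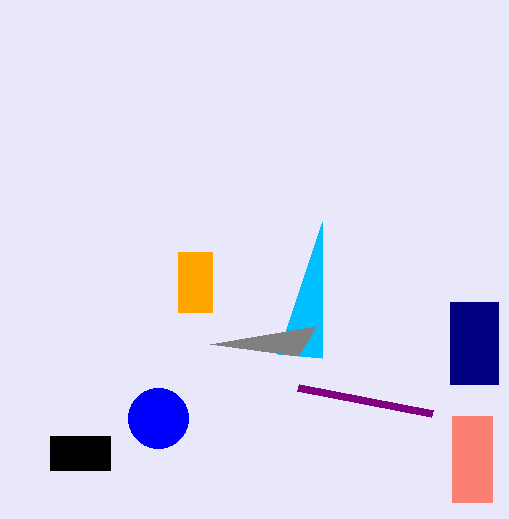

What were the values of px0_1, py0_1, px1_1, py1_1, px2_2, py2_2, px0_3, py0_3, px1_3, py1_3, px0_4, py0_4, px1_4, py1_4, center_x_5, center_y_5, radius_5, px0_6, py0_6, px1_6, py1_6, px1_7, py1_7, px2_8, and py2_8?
px0_1 = 450; py0_1 = 302; px1_1 = 498; py1_1 = 384; px2_2 = 322; py2_2 = 358; px0_3 = 452; py0_3 = 416; px1_3 = 492; py1_3 = 502; px0_4 = 178; py0_4 = 252; px1_4 = 212; py1_4 = 312; center_x_5 = 158; center_y_5 = 418; radius_5 = 30; px0_6 = 50; py0_6 = 436; px1_6 = 110; py1_6 = 470; px1_7 = 298; py1_7 = 388; px2_8 = 316; py2_8 = 326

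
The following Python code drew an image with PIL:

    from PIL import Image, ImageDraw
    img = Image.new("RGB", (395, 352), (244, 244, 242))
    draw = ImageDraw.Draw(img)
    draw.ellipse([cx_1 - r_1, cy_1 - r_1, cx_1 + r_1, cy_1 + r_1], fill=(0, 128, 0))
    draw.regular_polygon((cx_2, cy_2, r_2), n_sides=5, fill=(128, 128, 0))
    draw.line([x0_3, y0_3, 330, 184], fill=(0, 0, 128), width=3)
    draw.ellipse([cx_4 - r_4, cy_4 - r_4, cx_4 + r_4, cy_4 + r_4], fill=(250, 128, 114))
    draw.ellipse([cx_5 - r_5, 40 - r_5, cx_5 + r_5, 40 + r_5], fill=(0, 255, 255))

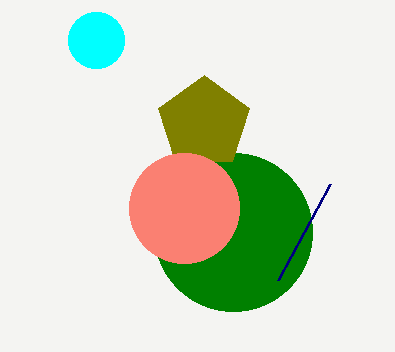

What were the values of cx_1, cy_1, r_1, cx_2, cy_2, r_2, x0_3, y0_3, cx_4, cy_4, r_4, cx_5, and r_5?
cx_1 = 233, cy_1 = 232, r_1 = 79, cx_2 = 204, cy_2 = 123, r_2 = 48, x0_3 = 278, y0_3 = 280, cx_4 = 184, cy_4 = 208, r_4 = 55, cx_5 = 96, r_5 = 28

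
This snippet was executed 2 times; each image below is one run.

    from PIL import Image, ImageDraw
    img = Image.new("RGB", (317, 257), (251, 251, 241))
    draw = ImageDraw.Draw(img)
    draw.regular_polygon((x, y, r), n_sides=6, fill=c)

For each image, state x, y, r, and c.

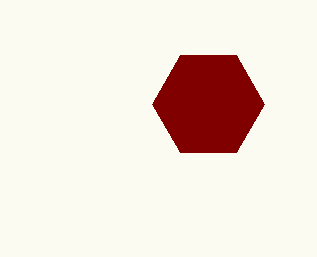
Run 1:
x = 208; y = 104; r = 56; c = 'maroon'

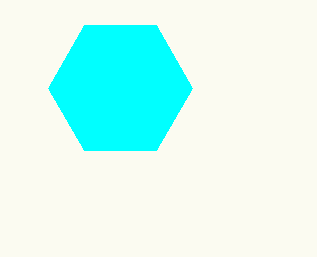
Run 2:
x = 120
y = 88
r = 72
c = 'cyan'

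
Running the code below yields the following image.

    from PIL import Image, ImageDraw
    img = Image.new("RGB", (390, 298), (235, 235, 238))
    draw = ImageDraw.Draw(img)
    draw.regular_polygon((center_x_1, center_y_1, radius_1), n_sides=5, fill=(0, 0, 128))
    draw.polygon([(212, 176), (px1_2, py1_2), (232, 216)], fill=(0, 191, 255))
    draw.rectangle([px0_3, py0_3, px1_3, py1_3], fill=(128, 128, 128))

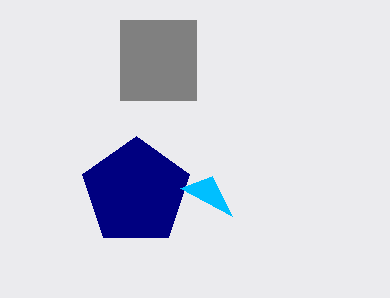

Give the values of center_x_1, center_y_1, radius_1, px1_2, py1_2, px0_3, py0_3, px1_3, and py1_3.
center_x_1 = 136; center_y_1 = 192; radius_1 = 56; px1_2 = 180; py1_2 = 188; px0_3 = 120; py0_3 = 20; px1_3 = 196; py1_3 = 100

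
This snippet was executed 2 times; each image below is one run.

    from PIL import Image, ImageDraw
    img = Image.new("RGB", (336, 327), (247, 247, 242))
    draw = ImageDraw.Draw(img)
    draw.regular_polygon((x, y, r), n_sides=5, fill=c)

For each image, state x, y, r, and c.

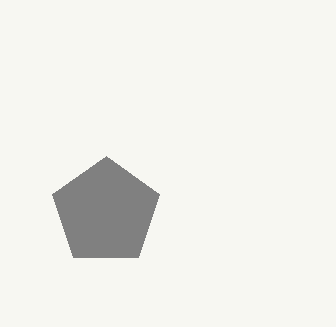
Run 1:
x = 106
y = 212
r = 56
c = 'gray'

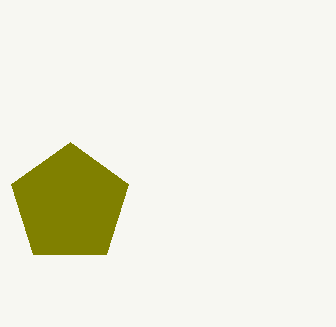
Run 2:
x = 70; y = 204; r = 62; c = 'olive'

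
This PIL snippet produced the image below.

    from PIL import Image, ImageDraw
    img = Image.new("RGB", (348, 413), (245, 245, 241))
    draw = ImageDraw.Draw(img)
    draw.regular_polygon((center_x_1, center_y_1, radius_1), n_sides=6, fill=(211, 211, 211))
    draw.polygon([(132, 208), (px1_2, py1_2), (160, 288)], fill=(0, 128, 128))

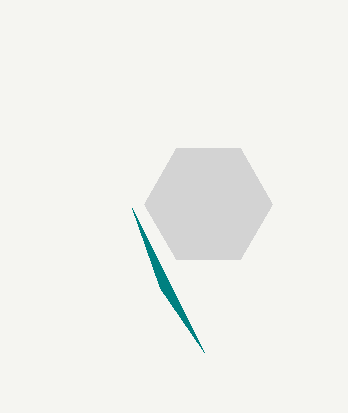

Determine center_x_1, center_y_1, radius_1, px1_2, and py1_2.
center_x_1 = 208; center_y_1 = 204; radius_1 = 64; px1_2 = 204; py1_2 = 352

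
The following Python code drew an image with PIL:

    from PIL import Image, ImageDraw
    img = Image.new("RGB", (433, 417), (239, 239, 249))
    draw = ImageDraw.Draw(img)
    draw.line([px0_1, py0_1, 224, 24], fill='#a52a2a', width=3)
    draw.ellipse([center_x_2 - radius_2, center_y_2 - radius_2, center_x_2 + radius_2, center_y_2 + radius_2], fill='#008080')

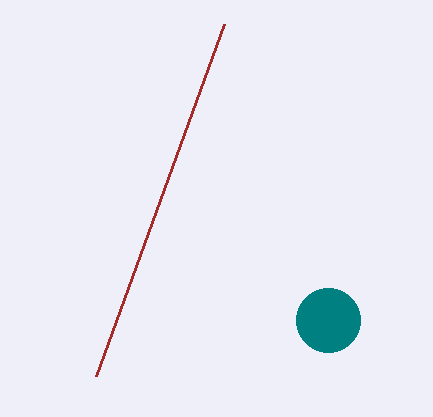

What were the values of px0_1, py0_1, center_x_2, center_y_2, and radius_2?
px0_1 = 96
py0_1 = 376
center_x_2 = 328
center_y_2 = 320
radius_2 = 32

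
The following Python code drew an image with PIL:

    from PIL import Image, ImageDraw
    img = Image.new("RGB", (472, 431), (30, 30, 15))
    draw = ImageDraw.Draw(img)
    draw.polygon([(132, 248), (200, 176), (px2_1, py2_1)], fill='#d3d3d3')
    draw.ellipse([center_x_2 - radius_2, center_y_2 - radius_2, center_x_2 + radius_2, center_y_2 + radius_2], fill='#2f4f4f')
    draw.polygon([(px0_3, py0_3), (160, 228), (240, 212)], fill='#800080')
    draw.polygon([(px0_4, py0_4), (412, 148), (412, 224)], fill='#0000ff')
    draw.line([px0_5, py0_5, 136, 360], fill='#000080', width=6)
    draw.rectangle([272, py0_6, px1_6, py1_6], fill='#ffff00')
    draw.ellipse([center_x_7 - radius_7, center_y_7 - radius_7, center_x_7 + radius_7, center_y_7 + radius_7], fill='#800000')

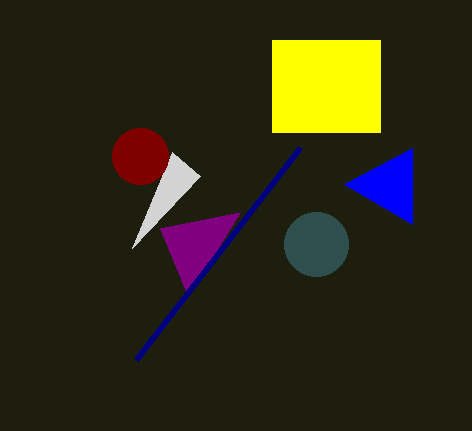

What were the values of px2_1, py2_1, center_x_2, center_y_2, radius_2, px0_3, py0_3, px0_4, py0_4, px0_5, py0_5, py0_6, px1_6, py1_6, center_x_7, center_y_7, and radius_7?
px2_1 = 172, py2_1 = 152, center_x_2 = 316, center_y_2 = 244, radius_2 = 32, px0_3 = 188, py0_3 = 296, px0_4 = 344, py0_4 = 184, px0_5 = 300, py0_5 = 148, py0_6 = 40, px1_6 = 380, py1_6 = 132, center_x_7 = 140, center_y_7 = 156, radius_7 = 28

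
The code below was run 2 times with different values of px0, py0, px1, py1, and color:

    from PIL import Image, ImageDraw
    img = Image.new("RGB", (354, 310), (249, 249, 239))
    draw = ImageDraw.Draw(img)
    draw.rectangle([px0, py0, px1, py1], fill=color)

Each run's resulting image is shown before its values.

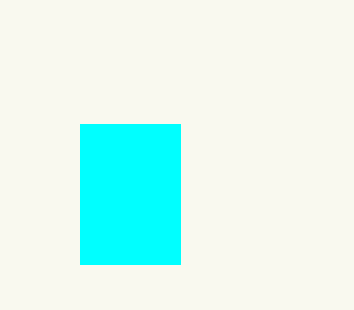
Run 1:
px0 = 80; py0 = 124; px1 = 180; py1 = 264; color = 'cyan'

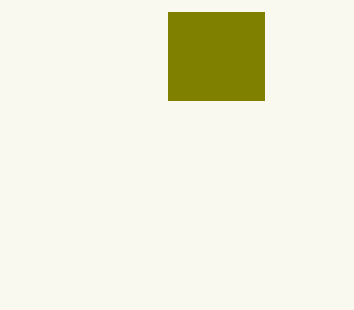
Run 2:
px0 = 168, py0 = 12, px1 = 264, py1 = 100, color = 'olive'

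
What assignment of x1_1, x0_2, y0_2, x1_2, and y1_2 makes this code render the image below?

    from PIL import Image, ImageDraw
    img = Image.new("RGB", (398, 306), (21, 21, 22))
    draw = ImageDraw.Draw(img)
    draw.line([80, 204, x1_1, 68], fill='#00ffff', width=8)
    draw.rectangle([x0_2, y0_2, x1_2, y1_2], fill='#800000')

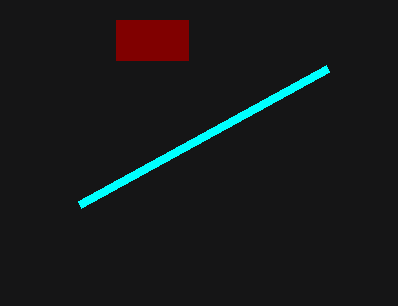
x1_1 = 328; x0_2 = 116; y0_2 = 20; x1_2 = 188; y1_2 = 60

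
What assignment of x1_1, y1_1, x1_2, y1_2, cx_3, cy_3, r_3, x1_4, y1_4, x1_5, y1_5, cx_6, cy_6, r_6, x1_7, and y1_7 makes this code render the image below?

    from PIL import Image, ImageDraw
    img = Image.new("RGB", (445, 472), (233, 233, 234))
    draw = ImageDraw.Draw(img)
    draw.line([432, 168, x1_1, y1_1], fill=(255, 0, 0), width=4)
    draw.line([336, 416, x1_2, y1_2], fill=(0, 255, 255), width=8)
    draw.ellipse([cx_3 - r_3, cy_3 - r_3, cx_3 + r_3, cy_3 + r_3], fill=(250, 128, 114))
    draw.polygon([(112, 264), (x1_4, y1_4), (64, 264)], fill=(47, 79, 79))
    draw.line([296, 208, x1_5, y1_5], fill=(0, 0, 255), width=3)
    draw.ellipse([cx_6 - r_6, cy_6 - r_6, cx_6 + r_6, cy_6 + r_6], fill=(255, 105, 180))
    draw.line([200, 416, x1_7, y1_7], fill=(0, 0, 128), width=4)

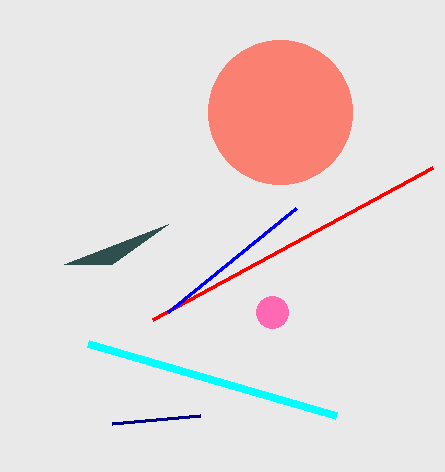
x1_1 = 152, y1_1 = 320, x1_2 = 88, y1_2 = 344, cx_3 = 280, cy_3 = 112, r_3 = 72, x1_4 = 168, y1_4 = 224, x1_5 = 168, y1_5 = 312, cx_6 = 272, cy_6 = 312, r_6 = 16, x1_7 = 112, y1_7 = 424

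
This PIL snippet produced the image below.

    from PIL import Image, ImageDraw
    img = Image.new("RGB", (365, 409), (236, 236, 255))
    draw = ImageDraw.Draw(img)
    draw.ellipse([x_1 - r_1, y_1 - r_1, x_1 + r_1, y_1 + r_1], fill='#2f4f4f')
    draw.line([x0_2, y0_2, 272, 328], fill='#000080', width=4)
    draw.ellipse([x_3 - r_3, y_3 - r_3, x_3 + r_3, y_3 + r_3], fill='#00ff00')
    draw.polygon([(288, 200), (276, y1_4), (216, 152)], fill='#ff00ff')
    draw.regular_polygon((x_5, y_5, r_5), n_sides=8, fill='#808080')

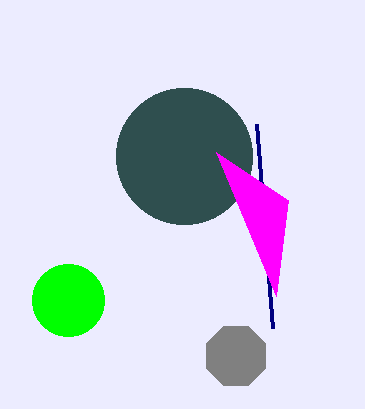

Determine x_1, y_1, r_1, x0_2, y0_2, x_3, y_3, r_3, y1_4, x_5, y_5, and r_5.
x_1 = 184, y_1 = 156, r_1 = 68, x0_2 = 256, y0_2 = 124, x_3 = 68, y_3 = 300, r_3 = 36, y1_4 = 296, x_5 = 236, y_5 = 356, r_5 = 32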